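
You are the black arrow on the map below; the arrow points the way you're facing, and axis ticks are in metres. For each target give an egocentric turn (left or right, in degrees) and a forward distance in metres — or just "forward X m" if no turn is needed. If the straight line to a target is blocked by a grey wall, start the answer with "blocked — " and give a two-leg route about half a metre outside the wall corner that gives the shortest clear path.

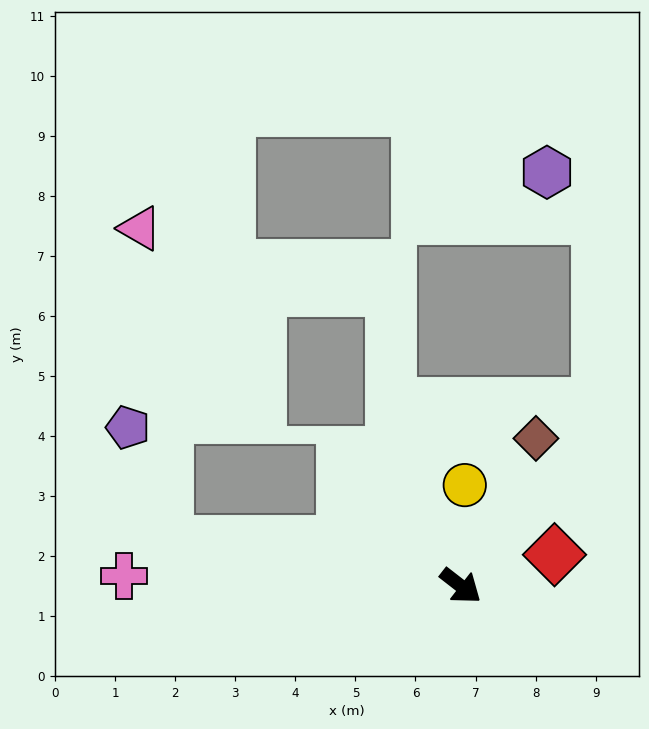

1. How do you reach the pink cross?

turn right 144°, forward 5.6 m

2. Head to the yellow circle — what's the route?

turn left 126°, forward 1.7 m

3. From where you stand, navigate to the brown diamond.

turn left 101°, forward 2.8 m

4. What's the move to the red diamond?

turn left 56°, forward 1.6 m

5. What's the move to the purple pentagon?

blocked — turn right 151°, forward 4.9 m, then turn right 62°, forward 2.0 m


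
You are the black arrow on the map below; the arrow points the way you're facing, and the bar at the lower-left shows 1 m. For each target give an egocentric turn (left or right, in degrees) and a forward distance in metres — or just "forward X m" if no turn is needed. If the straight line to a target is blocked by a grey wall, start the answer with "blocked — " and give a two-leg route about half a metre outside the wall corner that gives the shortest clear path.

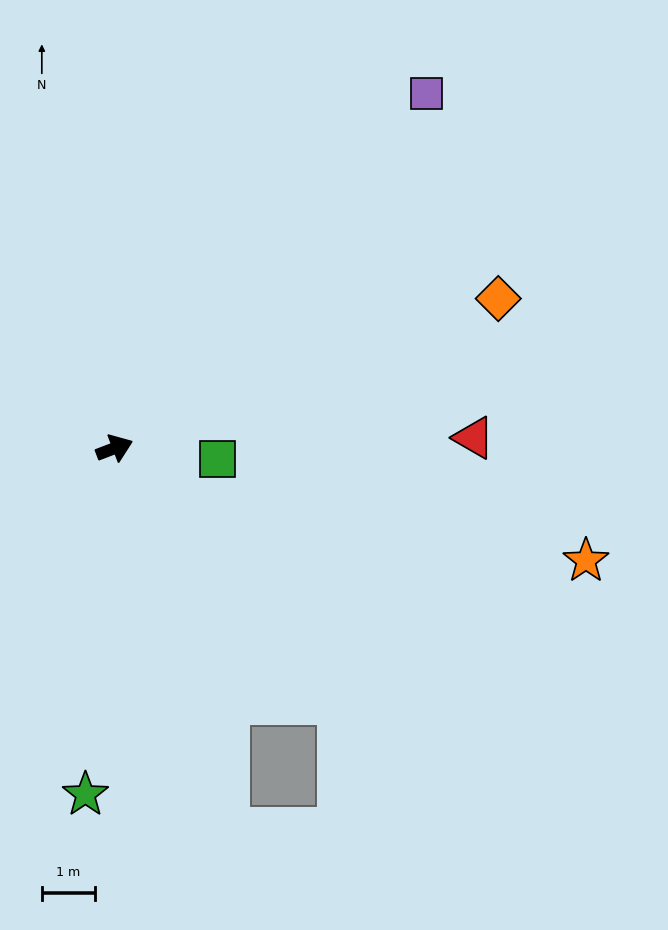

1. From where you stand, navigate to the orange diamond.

forward 7.8 m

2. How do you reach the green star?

turn right 116°, forward 6.6 m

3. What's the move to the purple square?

turn left 28°, forward 8.9 m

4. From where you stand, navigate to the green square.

turn right 27°, forward 2.0 m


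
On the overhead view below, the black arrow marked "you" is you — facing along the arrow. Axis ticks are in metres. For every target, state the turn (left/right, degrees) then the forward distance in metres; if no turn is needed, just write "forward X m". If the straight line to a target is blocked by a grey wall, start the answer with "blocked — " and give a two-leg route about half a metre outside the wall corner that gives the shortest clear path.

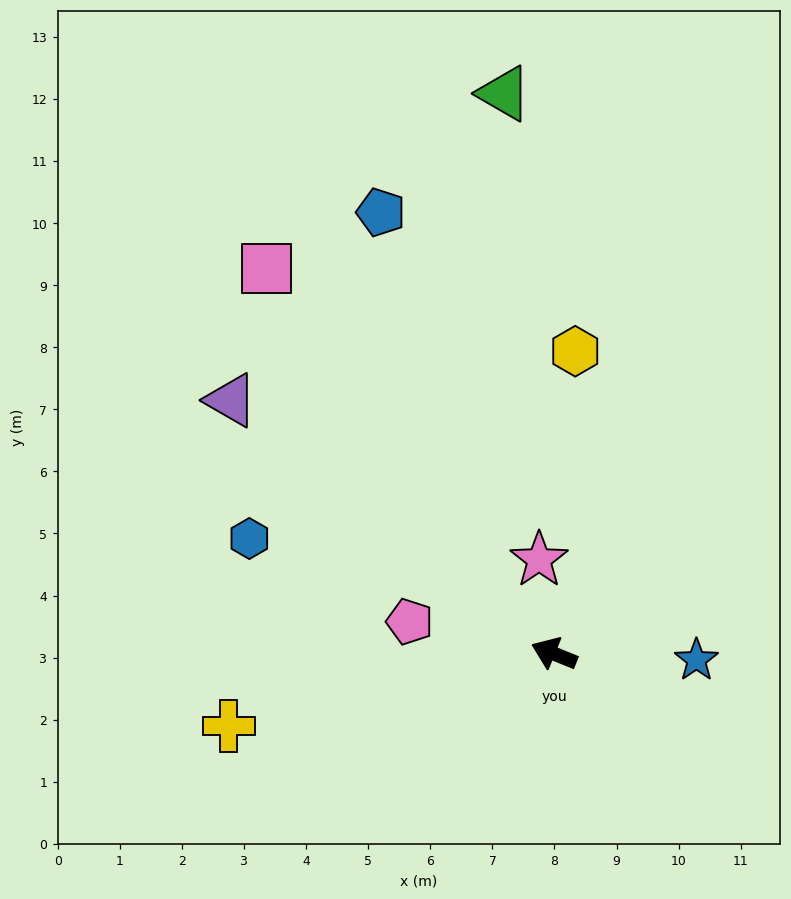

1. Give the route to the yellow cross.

turn left 35°, forward 5.4 m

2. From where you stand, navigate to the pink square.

turn right 31°, forward 7.7 m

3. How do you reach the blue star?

turn right 160°, forward 2.3 m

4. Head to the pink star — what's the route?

turn right 59°, forward 1.5 m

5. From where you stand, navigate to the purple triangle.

turn right 16°, forward 6.6 m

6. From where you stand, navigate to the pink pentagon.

turn left 10°, forward 2.4 m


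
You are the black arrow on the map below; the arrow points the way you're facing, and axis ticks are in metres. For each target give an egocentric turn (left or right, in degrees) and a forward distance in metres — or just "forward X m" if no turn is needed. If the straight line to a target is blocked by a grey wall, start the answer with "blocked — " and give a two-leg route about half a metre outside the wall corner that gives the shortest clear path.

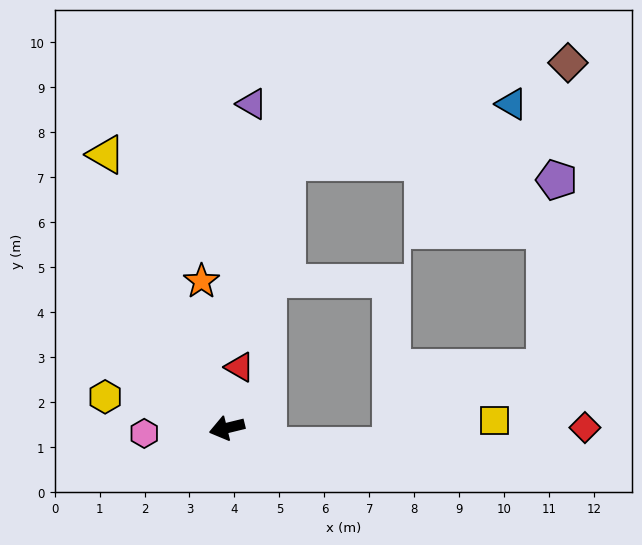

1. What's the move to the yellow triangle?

turn right 80°, forward 6.6 m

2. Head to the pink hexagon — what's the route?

turn right 10°, forward 1.8 m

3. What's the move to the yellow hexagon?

turn right 28°, forward 2.8 m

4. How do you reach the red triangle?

turn right 116°, forward 1.4 m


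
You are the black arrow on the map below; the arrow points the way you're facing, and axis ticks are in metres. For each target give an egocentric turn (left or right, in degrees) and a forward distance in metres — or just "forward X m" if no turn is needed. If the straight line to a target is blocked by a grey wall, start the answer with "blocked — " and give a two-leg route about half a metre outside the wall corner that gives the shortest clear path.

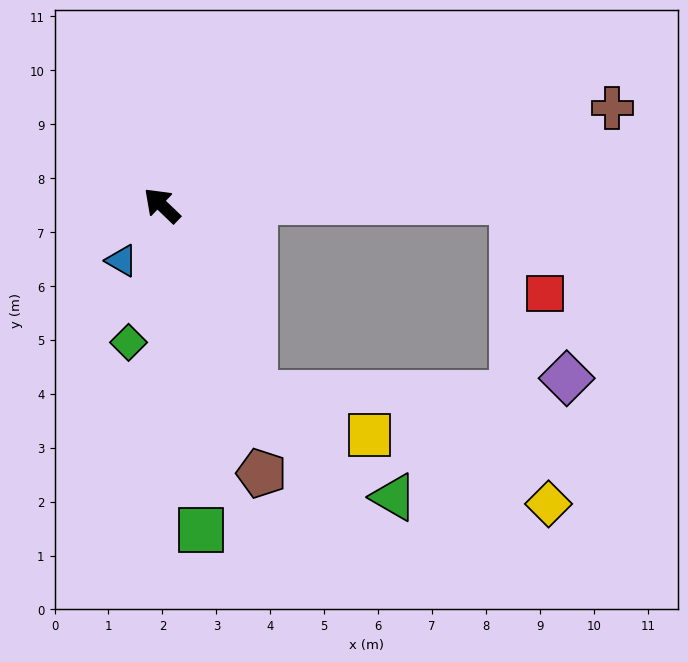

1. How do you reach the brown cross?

turn right 124°, forward 8.5 m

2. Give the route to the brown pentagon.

turn left 154°, forward 5.3 m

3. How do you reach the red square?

blocked — turn right 136°, forward 6.5 m, then turn right 70°, forward 1.8 m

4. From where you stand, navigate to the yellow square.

blocked — turn left 160°, forward 3.9 m, then turn left 44°, forward 2.3 m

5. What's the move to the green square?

turn left 141°, forward 6.1 m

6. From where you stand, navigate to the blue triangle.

turn left 98°, forward 1.3 m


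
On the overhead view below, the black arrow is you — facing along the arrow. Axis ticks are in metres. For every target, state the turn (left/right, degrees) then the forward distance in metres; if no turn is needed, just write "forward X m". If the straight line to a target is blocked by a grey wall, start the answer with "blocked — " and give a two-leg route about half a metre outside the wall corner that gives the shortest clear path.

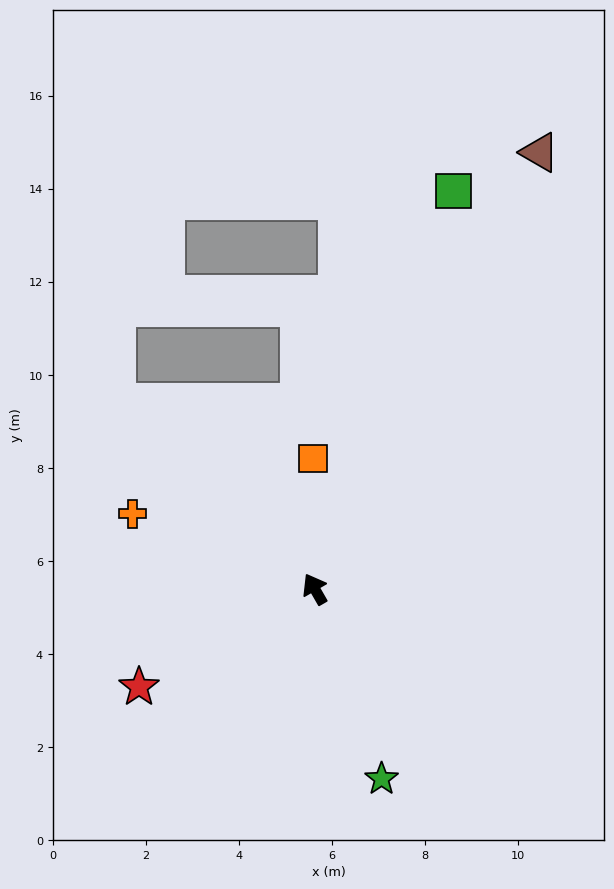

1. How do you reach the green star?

turn left 169°, forward 4.3 m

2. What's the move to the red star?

turn left 89°, forward 4.3 m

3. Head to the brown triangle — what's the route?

turn right 57°, forward 10.6 m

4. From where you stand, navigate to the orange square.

turn right 29°, forward 2.8 m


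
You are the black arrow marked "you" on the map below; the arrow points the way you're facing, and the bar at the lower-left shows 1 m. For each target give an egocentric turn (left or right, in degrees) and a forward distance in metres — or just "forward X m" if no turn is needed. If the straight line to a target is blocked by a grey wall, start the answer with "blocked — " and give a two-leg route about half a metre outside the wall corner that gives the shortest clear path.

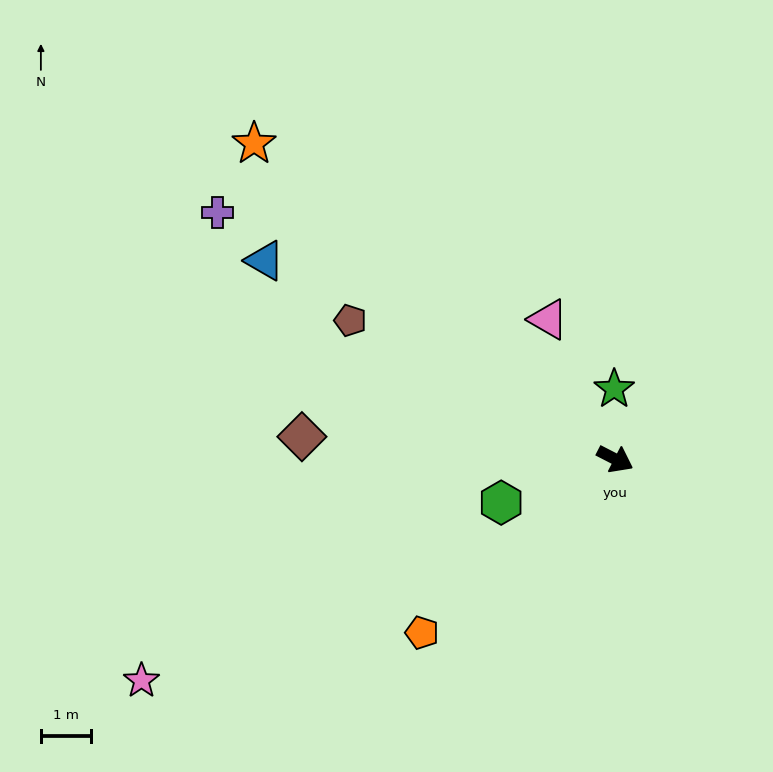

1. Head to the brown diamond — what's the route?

turn right 157°, forward 6.3 m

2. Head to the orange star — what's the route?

turn left 166°, forward 9.6 m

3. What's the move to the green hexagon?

turn right 132°, forward 2.4 m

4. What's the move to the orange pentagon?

turn right 111°, forward 5.2 m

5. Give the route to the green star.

turn left 118°, forward 1.4 m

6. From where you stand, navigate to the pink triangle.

turn left 143°, forward 3.1 m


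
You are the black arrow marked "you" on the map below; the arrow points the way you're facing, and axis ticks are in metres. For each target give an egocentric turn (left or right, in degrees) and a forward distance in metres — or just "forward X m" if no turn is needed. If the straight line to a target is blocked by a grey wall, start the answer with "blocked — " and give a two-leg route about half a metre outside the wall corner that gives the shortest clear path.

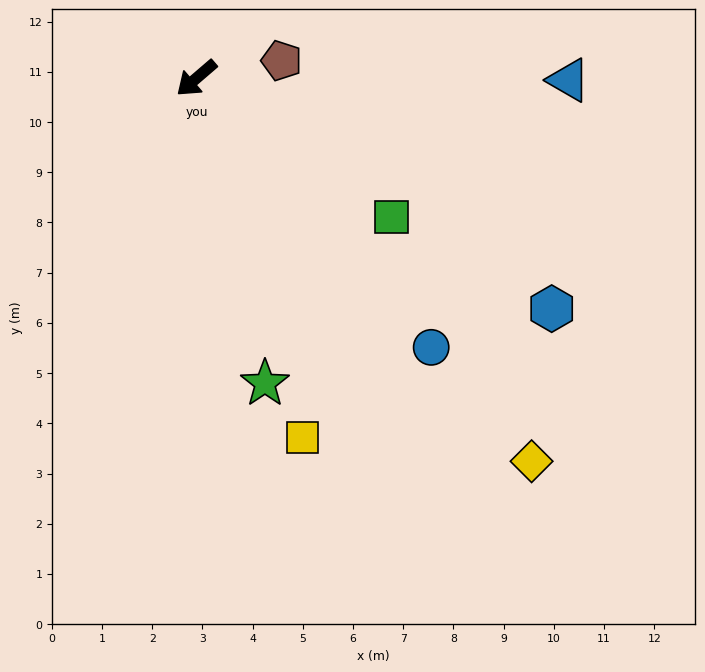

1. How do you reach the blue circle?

turn left 90°, forward 7.1 m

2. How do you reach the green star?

turn left 62°, forward 6.2 m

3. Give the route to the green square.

turn left 104°, forward 4.8 m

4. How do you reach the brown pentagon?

turn left 151°, forward 1.7 m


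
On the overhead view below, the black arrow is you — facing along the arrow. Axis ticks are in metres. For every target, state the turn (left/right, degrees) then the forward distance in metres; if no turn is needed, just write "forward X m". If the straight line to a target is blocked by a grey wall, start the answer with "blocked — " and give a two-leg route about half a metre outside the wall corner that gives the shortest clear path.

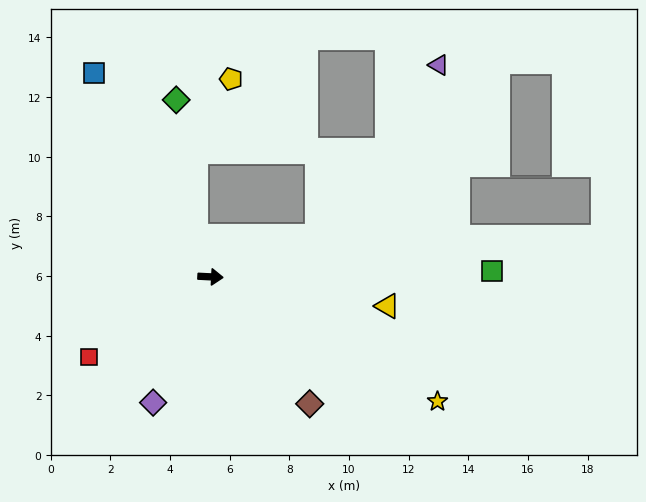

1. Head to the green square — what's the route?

turn left 4°, forward 9.4 m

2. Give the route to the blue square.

turn left 123°, forward 7.9 m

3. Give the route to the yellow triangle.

turn right 6°, forward 6.0 m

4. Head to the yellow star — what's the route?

turn right 26°, forward 8.7 m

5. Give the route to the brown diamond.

turn right 49°, forward 5.4 m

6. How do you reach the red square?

turn right 144°, forward 4.9 m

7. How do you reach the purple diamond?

turn right 112°, forward 4.6 m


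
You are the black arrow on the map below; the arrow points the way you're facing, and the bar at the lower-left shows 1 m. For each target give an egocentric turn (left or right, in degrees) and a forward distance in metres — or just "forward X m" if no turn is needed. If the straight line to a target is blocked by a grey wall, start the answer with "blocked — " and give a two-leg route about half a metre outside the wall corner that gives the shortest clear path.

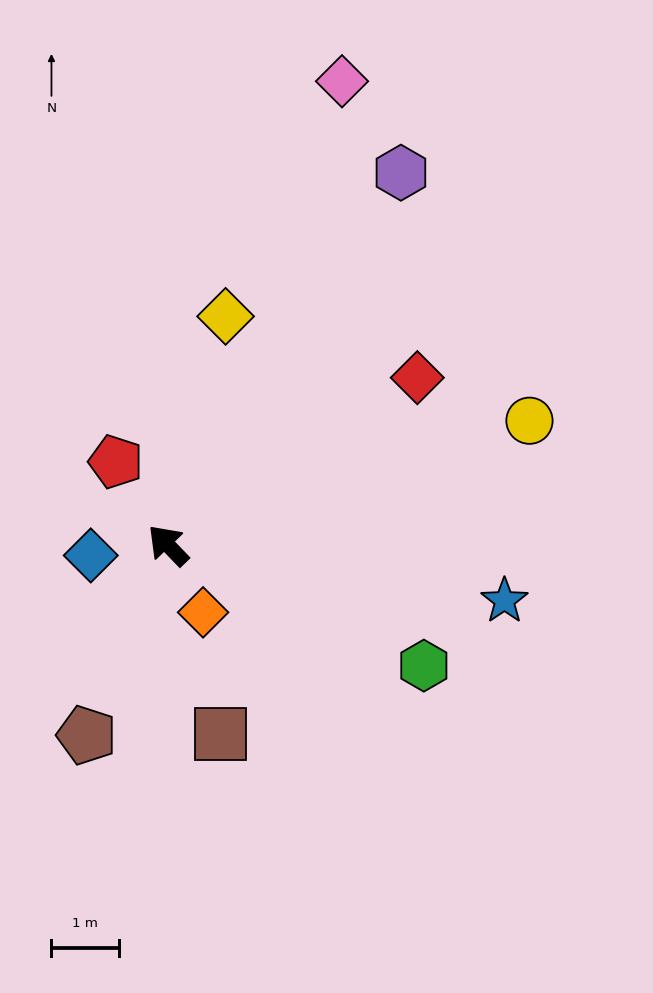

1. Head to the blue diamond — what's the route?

turn left 54°, forward 1.1 m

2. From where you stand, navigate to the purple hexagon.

turn right 76°, forward 6.5 m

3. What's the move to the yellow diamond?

turn right 58°, forward 3.5 m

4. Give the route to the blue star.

turn right 143°, forward 5.0 m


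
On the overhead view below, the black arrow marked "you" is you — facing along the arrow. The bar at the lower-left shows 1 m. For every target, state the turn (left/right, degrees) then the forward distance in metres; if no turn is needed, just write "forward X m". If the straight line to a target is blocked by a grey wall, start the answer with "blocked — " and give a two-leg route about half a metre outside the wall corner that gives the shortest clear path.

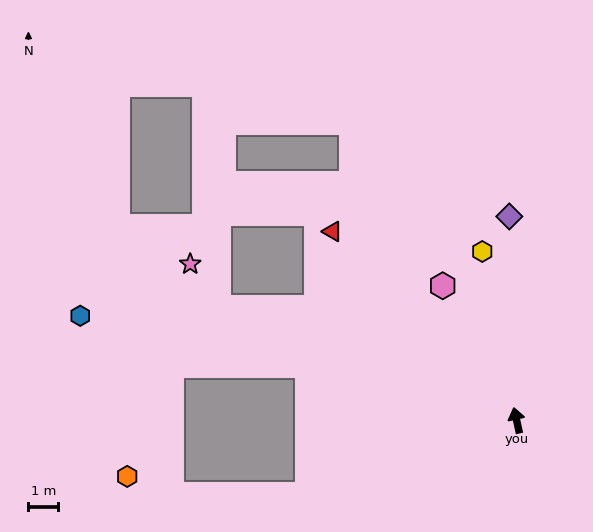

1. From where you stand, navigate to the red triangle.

turn left 32°, forward 8.8 m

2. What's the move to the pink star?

blocked — turn left 57°, forward 10.7 m, then turn right 36°, forward 1.7 m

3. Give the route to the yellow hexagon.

forward 5.8 m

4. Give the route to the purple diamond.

turn right 10°, forward 6.8 m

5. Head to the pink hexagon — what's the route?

turn left 16°, forward 5.1 m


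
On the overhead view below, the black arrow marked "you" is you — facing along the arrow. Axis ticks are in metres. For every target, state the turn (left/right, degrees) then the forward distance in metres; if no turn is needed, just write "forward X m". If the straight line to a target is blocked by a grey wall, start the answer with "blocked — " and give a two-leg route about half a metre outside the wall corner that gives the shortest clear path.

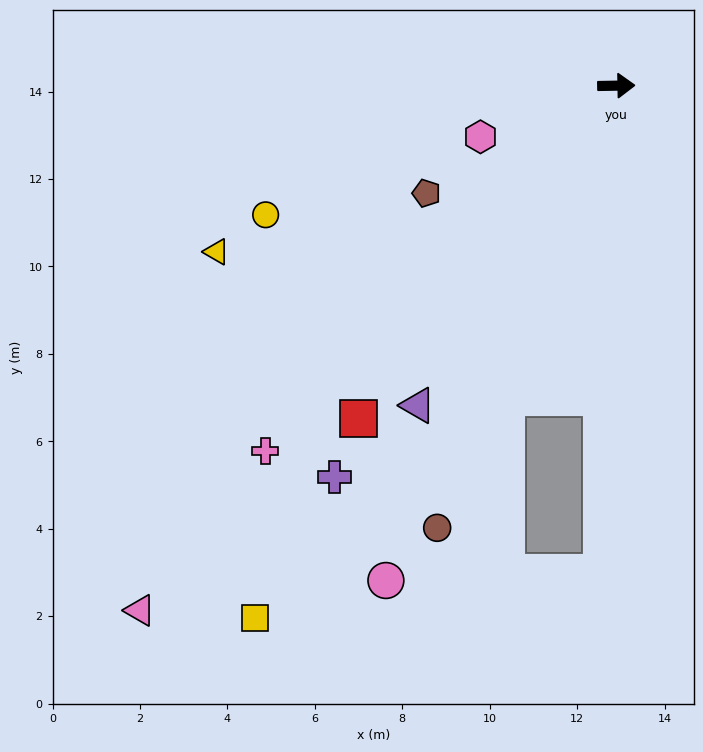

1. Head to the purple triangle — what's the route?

turn right 123°, forward 8.6 m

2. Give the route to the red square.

turn right 129°, forward 9.6 m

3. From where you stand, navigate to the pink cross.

turn right 135°, forward 11.6 m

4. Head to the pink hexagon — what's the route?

turn right 160°, forward 3.3 m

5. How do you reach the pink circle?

turn right 116°, forward 12.5 m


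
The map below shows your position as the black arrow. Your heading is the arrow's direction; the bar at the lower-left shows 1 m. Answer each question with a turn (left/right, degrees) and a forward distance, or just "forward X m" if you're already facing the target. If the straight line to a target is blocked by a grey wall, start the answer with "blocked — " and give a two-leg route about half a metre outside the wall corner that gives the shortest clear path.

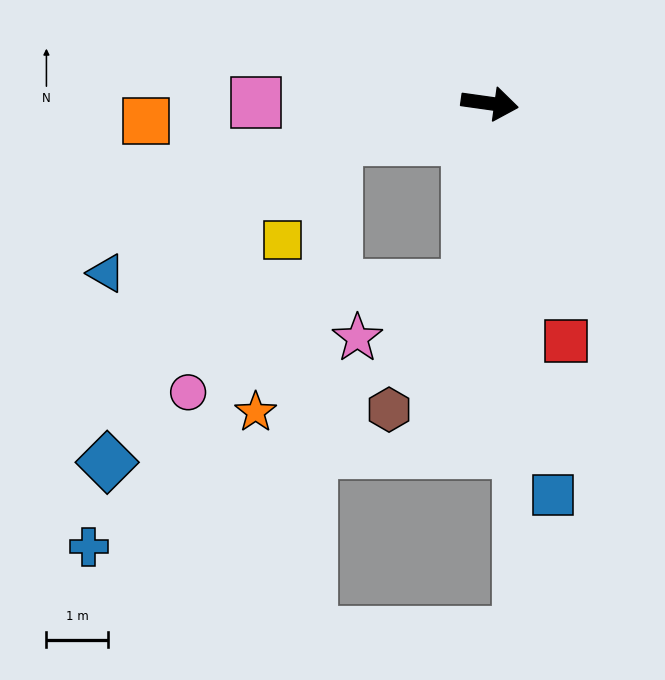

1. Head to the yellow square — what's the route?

blocked — turn right 159°, forward 2.6 m, then turn left 49°, forward 1.8 m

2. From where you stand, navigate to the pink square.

turn right 172°, forward 3.8 m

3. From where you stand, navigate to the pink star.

blocked — turn right 89°, forward 3.0 m, then turn right 58°, forward 2.0 m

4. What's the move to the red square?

turn right 64°, forward 4.0 m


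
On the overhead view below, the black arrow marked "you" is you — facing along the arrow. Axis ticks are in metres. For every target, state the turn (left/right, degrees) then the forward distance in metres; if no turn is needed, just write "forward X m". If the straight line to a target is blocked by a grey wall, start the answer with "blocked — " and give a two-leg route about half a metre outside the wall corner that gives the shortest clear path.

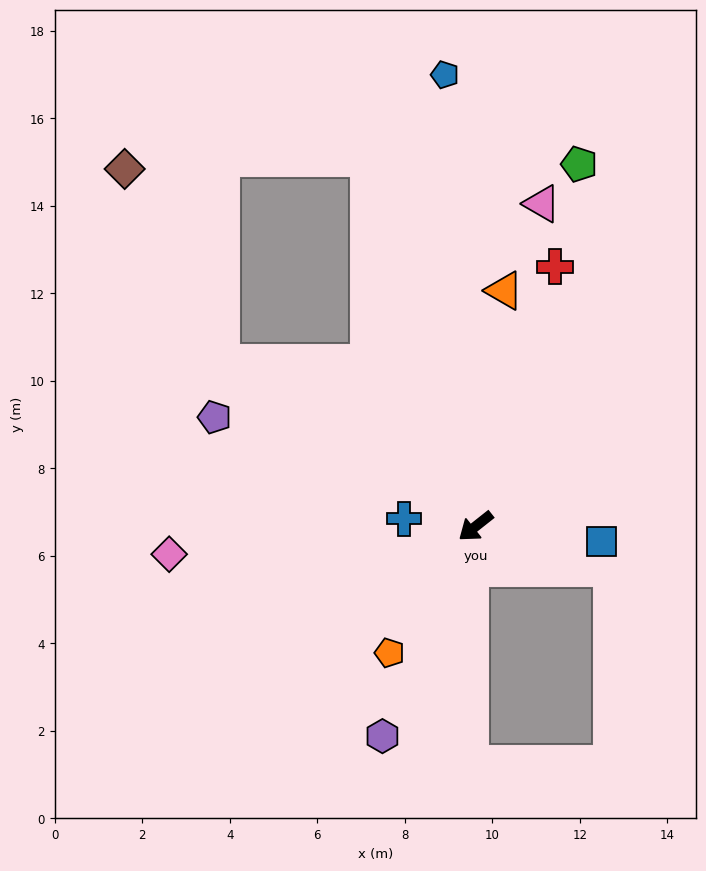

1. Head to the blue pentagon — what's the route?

turn right 124°, forward 10.3 m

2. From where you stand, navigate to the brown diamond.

blocked — turn right 71°, forward 6.9 m, then turn right 31°, forward 4.9 m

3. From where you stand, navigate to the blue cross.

turn right 44°, forward 1.6 m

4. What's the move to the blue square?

turn left 135°, forward 2.9 m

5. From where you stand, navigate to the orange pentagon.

turn left 17°, forward 3.5 m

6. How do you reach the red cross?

turn right 145°, forward 6.2 m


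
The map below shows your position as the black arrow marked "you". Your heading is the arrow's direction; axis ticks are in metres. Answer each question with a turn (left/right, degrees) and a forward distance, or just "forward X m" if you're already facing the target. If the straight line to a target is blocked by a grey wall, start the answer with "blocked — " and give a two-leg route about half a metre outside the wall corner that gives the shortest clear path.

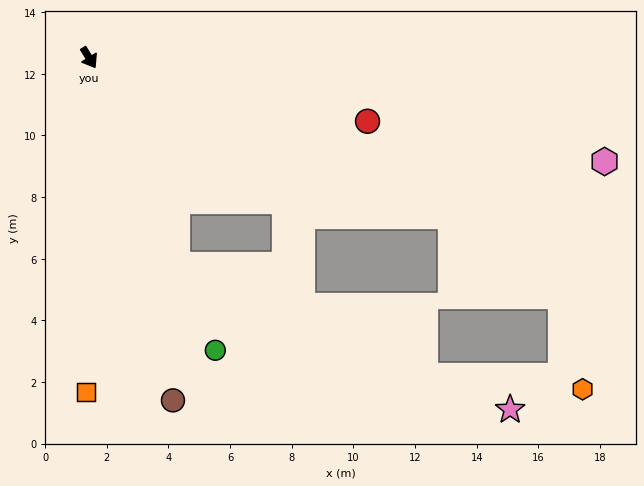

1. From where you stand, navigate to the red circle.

turn left 46°, forward 9.3 m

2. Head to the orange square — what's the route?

turn right 32°, forward 10.8 m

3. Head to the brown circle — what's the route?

turn right 18°, forward 11.4 m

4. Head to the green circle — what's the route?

turn right 8°, forward 10.3 m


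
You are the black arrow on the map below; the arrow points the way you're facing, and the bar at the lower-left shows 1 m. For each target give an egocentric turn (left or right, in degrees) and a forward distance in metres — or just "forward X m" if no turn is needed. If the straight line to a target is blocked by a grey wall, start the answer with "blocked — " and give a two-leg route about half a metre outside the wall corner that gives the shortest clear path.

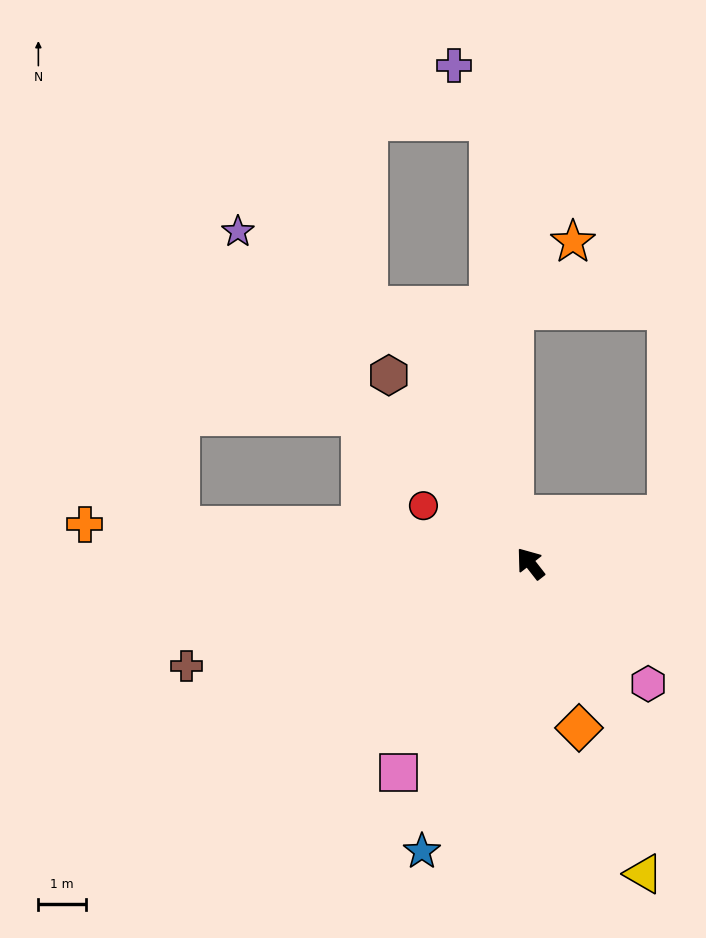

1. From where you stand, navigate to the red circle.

turn left 24°, forward 2.6 m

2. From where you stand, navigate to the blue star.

turn left 121°, forward 6.5 m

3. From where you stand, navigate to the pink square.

turn left 110°, forward 5.2 m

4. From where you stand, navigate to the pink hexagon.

turn right 174°, forward 3.5 m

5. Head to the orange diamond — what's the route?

turn left 159°, forward 3.6 m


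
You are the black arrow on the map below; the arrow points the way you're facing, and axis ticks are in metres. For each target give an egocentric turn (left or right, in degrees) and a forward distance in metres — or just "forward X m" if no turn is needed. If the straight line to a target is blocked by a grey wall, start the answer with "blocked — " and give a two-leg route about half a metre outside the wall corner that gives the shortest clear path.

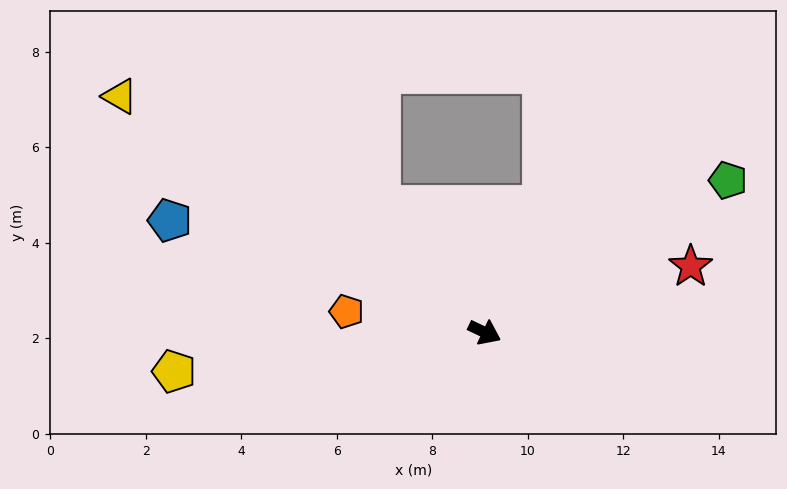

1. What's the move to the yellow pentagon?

turn right 147°, forward 6.6 m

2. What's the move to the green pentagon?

turn left 57°, forward 6.0 m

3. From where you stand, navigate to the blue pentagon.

turn right 174°, forward 7.0 m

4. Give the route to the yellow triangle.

turn left 173°, forward 9.1 m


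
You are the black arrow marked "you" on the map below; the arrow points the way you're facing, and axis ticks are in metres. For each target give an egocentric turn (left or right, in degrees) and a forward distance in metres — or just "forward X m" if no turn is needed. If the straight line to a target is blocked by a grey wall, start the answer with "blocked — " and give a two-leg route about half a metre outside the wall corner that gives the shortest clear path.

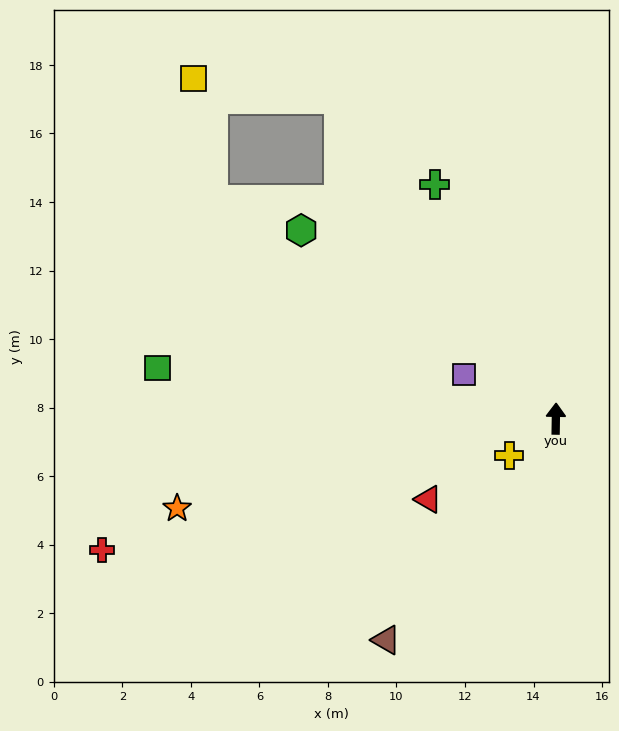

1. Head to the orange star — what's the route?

turn left 104°, forward 11.4 m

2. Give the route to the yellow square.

blocked — turn left 35°, forward 11.3 m, then turn left 48°, forward 4.3 m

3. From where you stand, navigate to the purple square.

turn left 65°, forward 3.0 m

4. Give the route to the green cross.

turn left 28°, forward 7.7 m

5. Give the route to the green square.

turn left 84°, forward 11.7 m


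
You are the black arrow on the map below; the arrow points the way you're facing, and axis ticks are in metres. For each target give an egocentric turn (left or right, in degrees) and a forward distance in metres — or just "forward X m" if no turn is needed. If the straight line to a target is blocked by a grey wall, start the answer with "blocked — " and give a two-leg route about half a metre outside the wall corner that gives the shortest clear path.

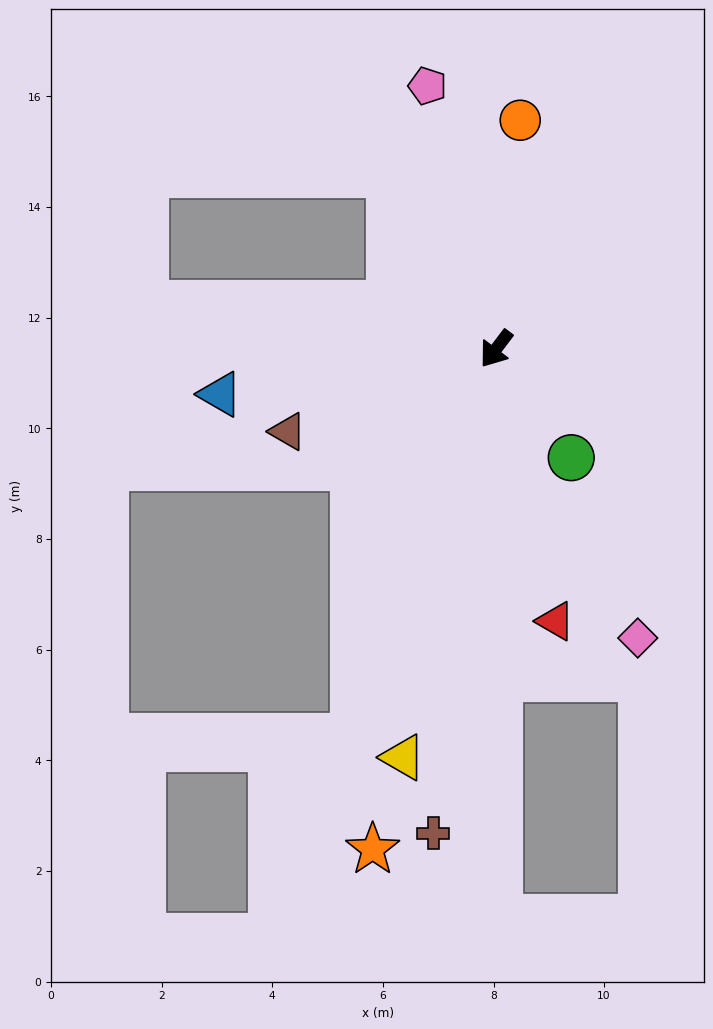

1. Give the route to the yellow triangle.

turn left 24°, forward 7.6 m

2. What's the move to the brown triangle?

turn right 31°, forward 4.1 m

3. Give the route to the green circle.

turn left 72°, forward 2.4 m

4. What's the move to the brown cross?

turn left 30°, forward 8.8 m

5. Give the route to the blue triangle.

turn right 44°, forward 5.1 m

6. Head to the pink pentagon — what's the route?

turn right 128°, forward 4.9 m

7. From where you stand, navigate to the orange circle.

turn right 149°, forward 4.2 m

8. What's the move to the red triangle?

turn left 49°, forward 5.0 m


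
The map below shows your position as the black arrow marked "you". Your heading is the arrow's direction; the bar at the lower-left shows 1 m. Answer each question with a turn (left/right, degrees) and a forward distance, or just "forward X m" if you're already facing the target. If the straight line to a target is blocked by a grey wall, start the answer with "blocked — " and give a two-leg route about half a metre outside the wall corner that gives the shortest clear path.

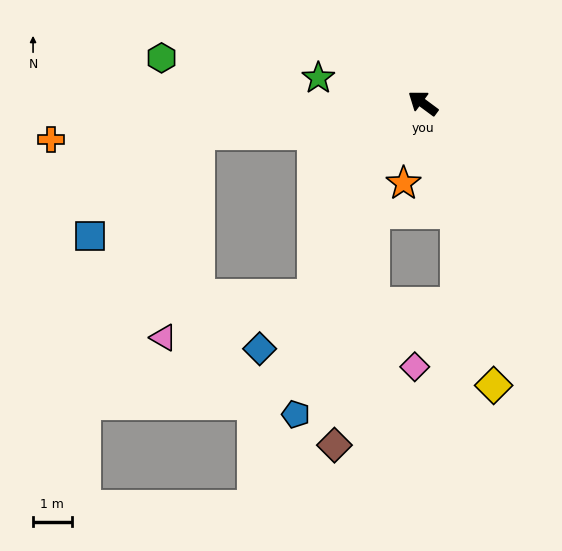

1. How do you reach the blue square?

blocked — turn left 44°, forward 5.9 m, then turn left 36°, forward 3.8 m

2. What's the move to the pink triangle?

blocked — turn left 44°, forward 5.9 m, then turn left 73°, forward 5.3 m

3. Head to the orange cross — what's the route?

turn left 42°, forward 9.7 m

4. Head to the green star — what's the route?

turn left 23°, forward 2.8 m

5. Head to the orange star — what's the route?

turn left 113°, forward 2.1 m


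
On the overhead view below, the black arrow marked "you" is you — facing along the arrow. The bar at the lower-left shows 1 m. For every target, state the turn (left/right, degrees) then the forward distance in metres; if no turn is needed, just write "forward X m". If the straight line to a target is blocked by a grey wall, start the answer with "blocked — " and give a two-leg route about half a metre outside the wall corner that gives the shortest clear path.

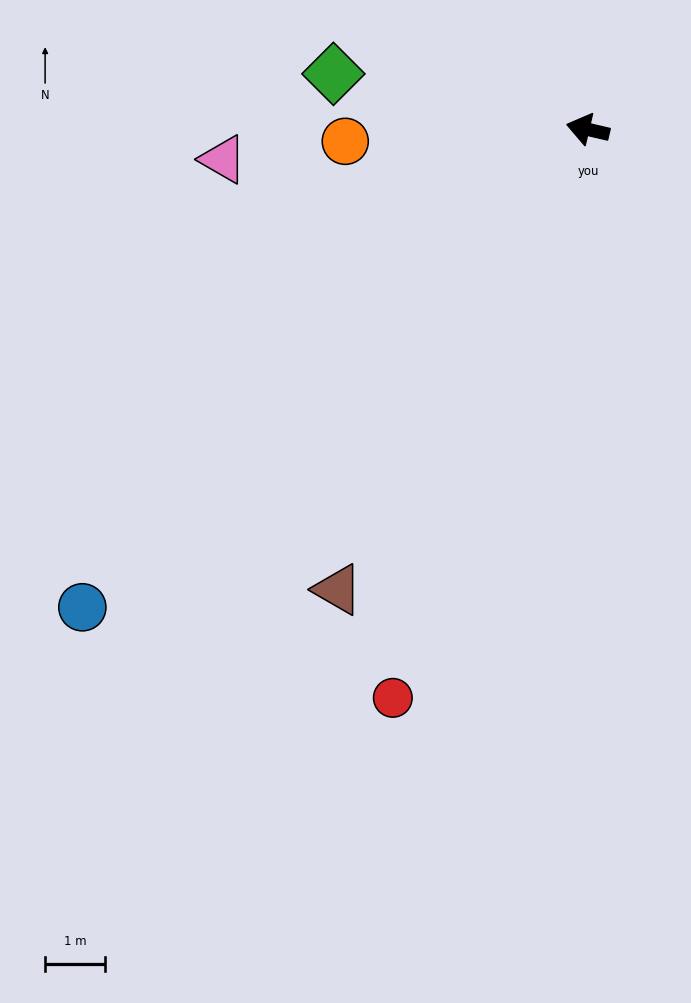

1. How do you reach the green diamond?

forward 4.4 m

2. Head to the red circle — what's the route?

turn left 84°, forward 10.1 m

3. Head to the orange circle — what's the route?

turn left 16°, forward 4.1 m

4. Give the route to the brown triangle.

turn left 75°, forward 8.8 m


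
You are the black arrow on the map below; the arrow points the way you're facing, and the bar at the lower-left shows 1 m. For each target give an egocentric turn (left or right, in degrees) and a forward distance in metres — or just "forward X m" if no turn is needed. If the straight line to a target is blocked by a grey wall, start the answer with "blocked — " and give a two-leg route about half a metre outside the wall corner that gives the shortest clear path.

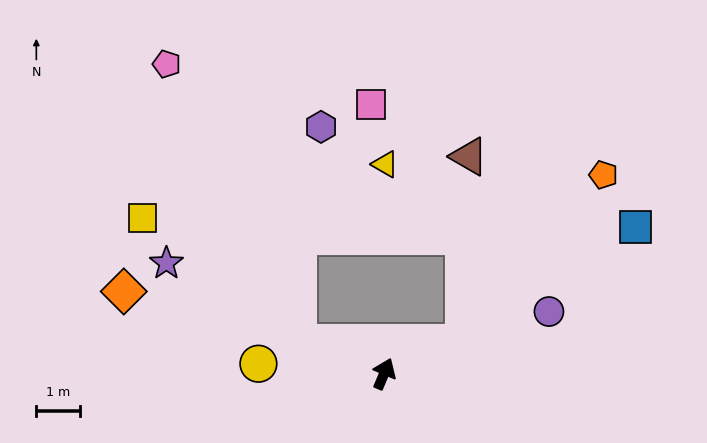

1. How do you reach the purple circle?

turn right 46°, forward 4.0 m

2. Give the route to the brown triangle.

blocked — turn right 46°, forward 1.9 m, then turn left 67°, forward 4.3 m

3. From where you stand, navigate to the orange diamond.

turn left 95°, forward 6.2 m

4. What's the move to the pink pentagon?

blocked — turn left 93°, forward 2.1 m, then turn right 45°, forward 7.0 m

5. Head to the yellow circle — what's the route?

turn left 108°, forward 2.9 m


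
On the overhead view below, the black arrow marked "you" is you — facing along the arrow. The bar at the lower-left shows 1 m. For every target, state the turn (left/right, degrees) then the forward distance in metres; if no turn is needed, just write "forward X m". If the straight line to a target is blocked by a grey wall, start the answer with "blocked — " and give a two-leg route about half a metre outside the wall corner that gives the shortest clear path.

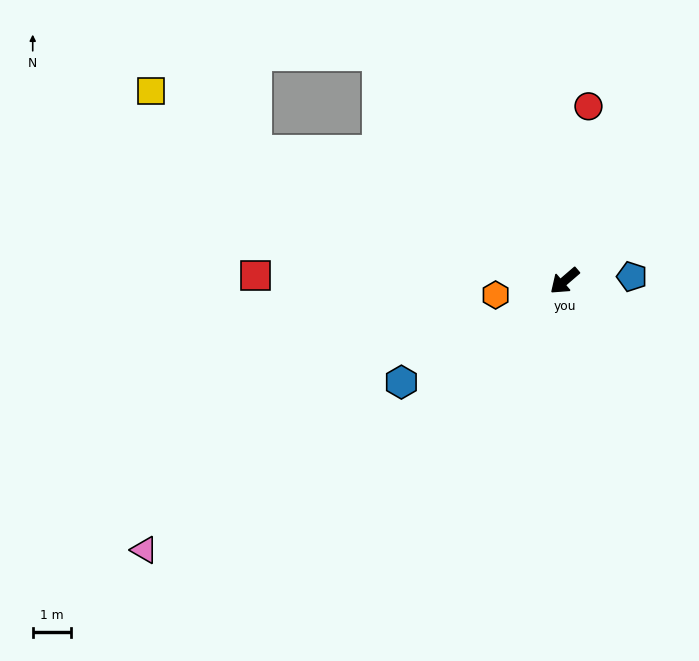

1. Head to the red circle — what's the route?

turn right 139°, forward 4.6 m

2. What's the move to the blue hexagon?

turn right 9°, forward 5.0 m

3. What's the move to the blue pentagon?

turn left 143°, forward 1.8 m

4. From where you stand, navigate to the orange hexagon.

turn right 29°, forward 1.8 m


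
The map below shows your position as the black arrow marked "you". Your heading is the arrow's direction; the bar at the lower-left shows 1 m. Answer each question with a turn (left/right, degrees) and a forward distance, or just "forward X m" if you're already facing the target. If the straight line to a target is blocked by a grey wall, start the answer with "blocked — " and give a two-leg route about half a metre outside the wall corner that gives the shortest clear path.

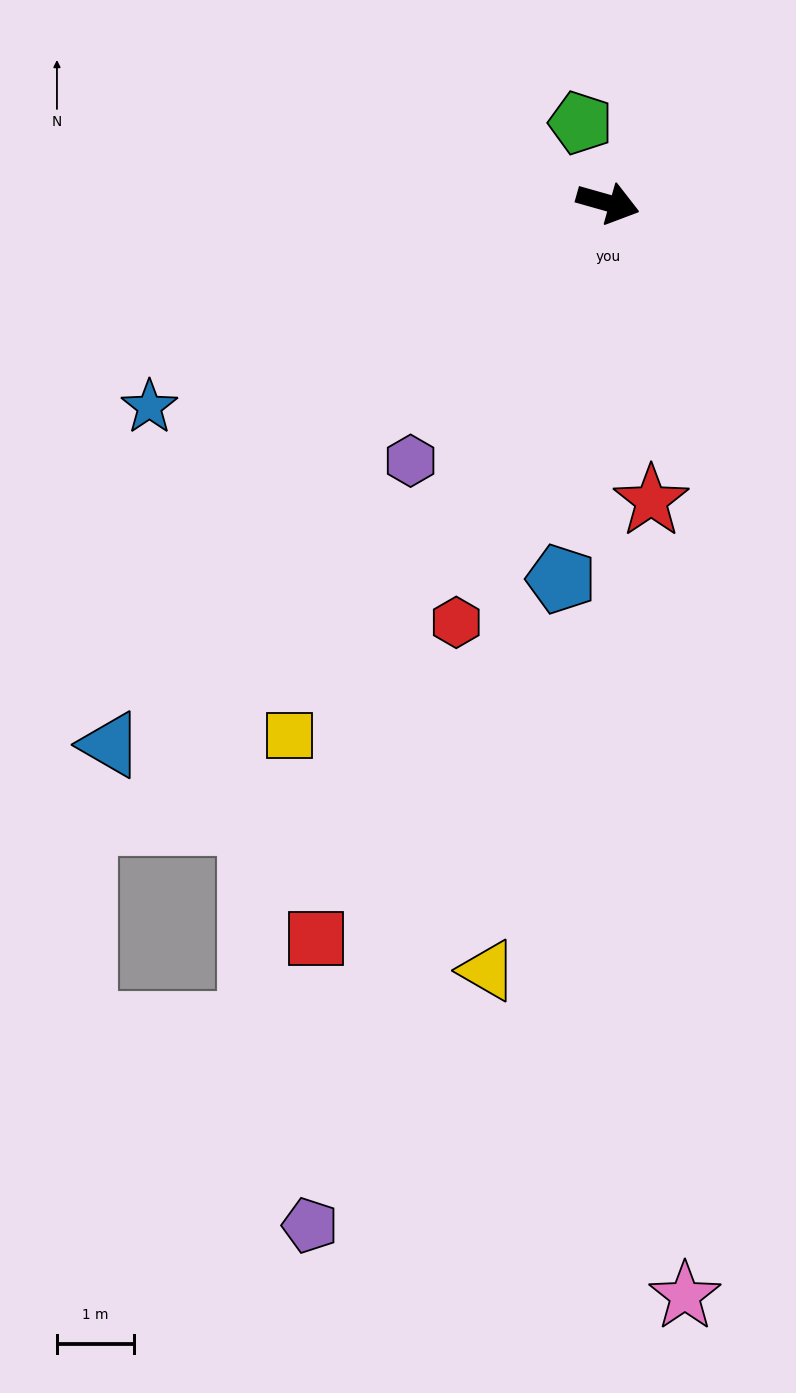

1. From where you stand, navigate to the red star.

turn right 66°, forward 3.9 m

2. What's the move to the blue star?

turn right 140°, forward 6.5 m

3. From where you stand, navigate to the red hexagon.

turn right 94°, forward 5.8 m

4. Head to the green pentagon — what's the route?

turn left 125°, forward 1.1 m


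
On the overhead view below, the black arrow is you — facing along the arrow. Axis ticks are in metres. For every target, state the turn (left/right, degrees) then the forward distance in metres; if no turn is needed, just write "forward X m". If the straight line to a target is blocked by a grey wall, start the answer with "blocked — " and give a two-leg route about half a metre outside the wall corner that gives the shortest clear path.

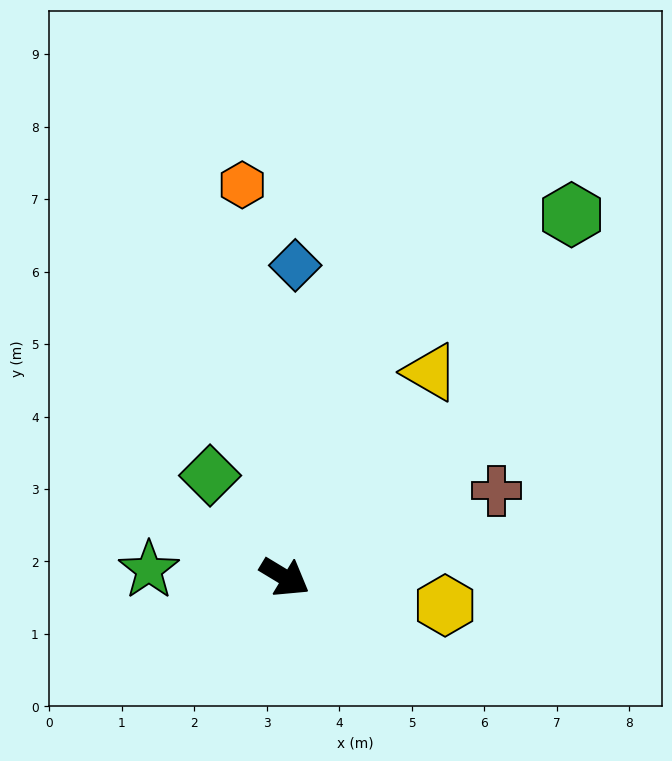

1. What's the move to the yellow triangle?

turn left 86°, forward 3.5 m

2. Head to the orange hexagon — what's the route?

turn left 127°, forward 5.4 m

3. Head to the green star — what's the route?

turn right 152°, forward 1.9 m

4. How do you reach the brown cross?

turn left 53°, forward 3.2 m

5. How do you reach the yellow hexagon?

turn left 21°, forward 2.2 m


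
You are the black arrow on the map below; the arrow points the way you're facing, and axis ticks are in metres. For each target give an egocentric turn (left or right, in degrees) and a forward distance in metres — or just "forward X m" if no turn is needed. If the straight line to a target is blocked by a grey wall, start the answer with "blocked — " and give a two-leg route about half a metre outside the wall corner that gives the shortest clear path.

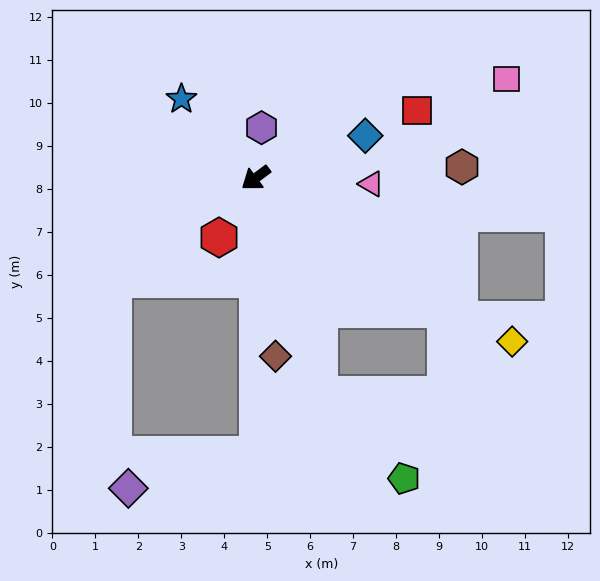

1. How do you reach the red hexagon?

turn left 22°, forward 1.6 m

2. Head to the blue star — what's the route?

turn right 83°, forward 2.5 m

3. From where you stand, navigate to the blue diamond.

turn left 165°, forward 2.7 m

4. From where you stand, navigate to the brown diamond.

turn left 60°, forward 4.2 m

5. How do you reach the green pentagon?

blocked — turn left 70°, forward 5.3 m, then turn left 29°, forward 2.8 m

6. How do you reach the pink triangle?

turn left 140°, forward 2.7 m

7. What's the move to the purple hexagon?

turn right 133°, forward 1.2 m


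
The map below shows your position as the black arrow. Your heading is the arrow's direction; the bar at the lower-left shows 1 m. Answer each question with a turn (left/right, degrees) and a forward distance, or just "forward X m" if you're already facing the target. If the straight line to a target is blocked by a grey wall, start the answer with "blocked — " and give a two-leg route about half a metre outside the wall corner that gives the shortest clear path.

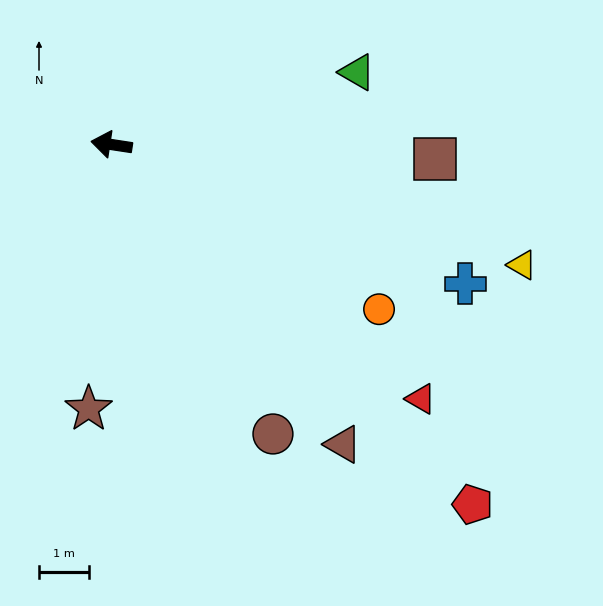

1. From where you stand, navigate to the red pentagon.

turn left 144°, forward 10.2 m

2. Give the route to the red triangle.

turn left 149°, forward 8.0 m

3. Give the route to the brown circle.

turn left 128°, forward 6.7 m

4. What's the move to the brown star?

turn left 94°, forward 5.3 m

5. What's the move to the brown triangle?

turn left 136°, forward 7.6 m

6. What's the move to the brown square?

turn right 174°, forward 6.5 m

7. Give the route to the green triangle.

turn right 155°, forward 5.1 m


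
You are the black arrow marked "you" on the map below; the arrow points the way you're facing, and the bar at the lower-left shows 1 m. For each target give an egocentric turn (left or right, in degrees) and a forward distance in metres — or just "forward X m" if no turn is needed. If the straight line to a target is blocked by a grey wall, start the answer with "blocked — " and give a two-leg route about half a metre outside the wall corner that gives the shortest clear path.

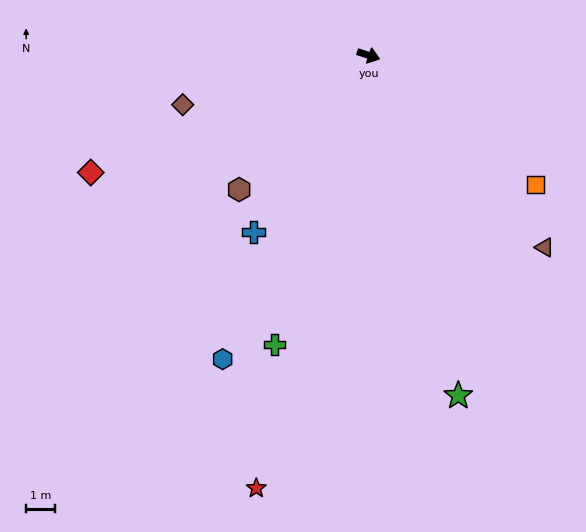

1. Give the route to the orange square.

turn right 19°, forward 7.3 m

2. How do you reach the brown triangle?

turn right 29°, forward 9.0 m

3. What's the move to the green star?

turn right 57°, forward 12.2 m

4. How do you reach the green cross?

turn right 90°, forward 10.6 m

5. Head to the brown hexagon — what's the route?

turn right 116°, forward 6.5 m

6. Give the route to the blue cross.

turn right 105°, forward 7.3 m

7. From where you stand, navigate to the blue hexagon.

turn right 97°, forward 11.7 m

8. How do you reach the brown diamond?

turn right 147°, forward 6.7 m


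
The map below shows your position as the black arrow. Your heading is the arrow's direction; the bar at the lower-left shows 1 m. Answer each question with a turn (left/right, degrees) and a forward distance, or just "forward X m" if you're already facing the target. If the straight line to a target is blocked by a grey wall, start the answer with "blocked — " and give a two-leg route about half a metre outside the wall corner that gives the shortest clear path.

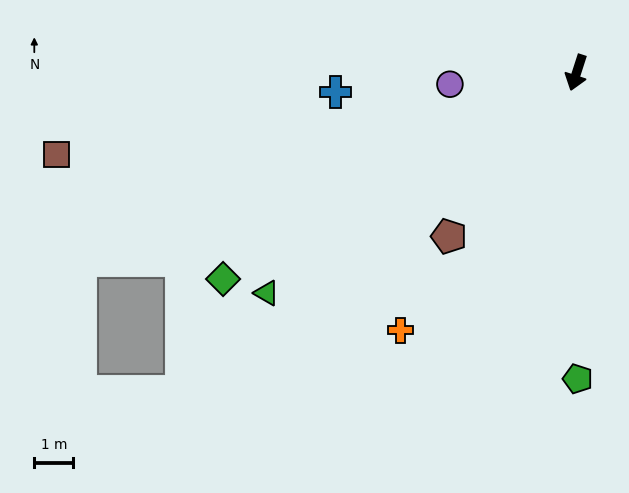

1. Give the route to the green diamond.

turn right 42°, forward 10.5 m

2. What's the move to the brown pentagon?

turn right 20°, forward 5.3 m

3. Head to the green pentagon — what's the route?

turn left 18°, forward 7.9 m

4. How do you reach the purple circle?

turn right 67°, forward 3.3 m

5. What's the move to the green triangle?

turn right 37°, forward 9.8 m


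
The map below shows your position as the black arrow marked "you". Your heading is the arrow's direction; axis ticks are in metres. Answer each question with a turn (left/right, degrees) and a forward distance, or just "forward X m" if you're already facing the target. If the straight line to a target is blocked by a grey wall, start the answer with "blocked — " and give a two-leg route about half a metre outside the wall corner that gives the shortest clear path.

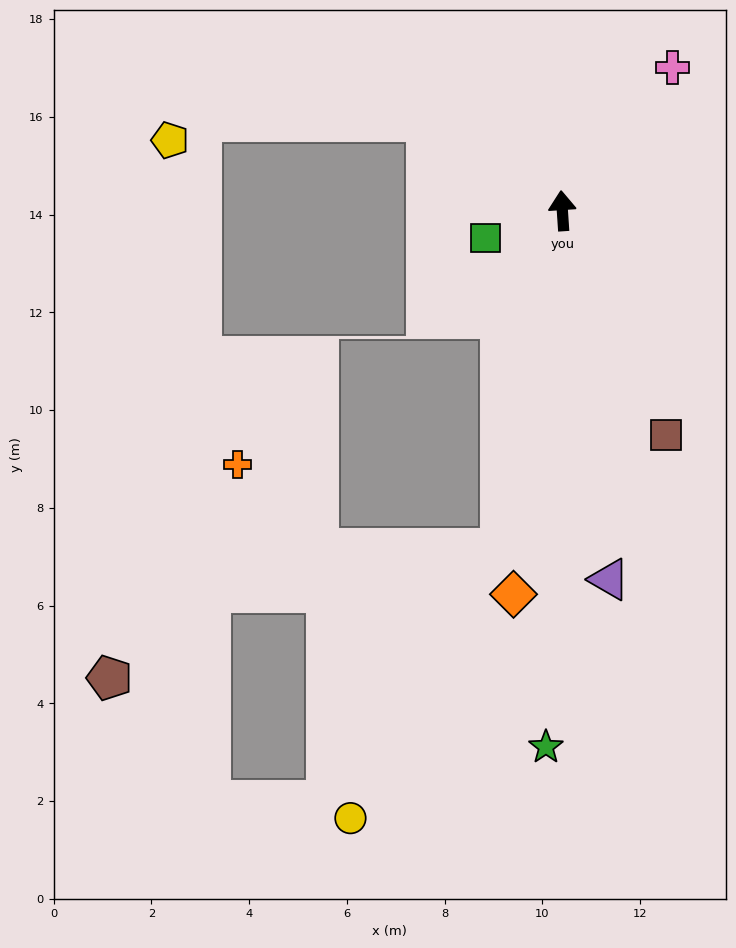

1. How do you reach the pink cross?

turn right 41°, forward 3.7 m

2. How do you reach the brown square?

turn right 159°, forward 5.1 m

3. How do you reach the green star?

turn left 174°, forward 11.0 m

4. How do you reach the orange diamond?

turn left 169°, forward 7.9 m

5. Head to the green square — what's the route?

turn left 106°, forward 1.7 m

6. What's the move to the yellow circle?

blocked — turn left 166°, forward 7.0 m, then turn right 19°, forward 6.3 m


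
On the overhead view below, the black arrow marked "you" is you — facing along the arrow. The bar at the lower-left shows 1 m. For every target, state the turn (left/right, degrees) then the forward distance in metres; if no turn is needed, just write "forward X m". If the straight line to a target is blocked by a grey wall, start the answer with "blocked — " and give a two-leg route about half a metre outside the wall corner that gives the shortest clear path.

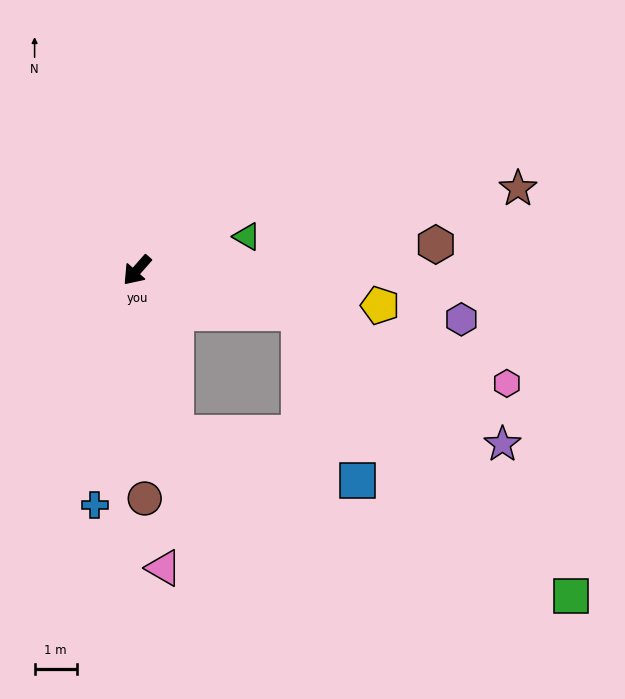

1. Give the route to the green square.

blocked — turn left 117°, forward 4.0 m, then turn right 32°, forward 9.3 m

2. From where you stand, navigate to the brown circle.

turn left 43°, forward 5.4 m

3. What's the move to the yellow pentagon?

turn left 123°, forward 5.8 m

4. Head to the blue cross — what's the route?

turn left 31°, forward 5.6 m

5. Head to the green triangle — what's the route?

turn left 148°, forward 2.7 m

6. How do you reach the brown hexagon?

turn left 136°, forward 7.1 m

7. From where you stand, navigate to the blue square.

blocked — turn left 117°, forward 4.0 m, then turn right 56°, forward 4.2 m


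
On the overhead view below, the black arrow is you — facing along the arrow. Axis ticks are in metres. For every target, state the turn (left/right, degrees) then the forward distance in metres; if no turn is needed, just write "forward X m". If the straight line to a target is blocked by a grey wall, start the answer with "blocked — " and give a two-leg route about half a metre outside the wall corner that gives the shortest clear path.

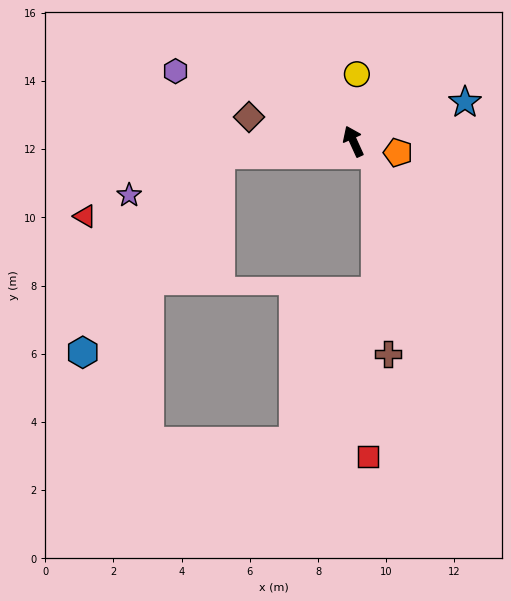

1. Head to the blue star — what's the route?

turn right 95°, forward 3.5 m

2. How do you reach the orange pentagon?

turn right 129°, forward 1.4 m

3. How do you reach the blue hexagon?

blocked — turn left 71°, forward 3.9 m, then turn left 49°, forward 7.1 m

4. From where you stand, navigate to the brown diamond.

turn left 52°, forward 3.1 m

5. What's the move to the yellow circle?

turn right 27°, forward 2.0 m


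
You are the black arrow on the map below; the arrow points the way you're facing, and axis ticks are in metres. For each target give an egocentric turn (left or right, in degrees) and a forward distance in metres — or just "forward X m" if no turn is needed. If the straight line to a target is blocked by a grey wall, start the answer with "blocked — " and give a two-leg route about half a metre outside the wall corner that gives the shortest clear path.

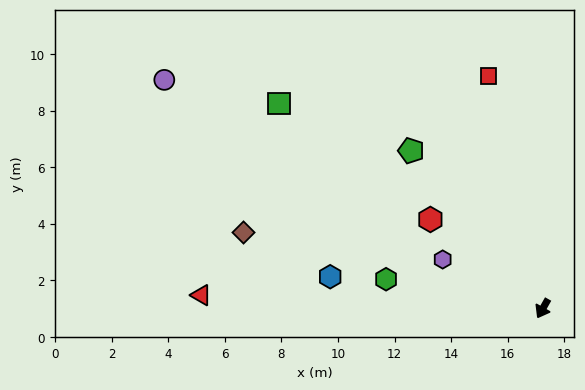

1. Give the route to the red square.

turn right 137°, forward 8.4 m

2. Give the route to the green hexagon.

turn right 71°, forward 5.6 m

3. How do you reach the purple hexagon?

turn right 87°, forward 3.9 m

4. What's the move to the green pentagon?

turn right 111°, forward 7.3 m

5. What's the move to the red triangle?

turn right 63°, forward 12.1 m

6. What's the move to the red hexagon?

turn right 99°, forward 5.1 m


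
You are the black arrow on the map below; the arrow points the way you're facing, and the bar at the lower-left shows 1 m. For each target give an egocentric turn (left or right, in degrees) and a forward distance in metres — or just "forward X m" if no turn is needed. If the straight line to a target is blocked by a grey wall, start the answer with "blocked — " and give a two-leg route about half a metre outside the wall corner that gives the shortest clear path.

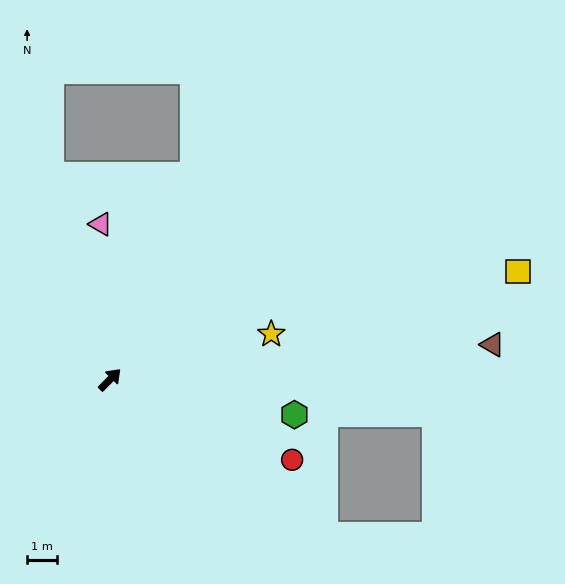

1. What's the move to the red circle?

turn right 69°, forward 6.6 m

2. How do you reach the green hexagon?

turn right 56°, forward 6.3 m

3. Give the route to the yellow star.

turn right 30°, forward 5.6 m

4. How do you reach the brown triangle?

turn right 40°, forward 12.8 m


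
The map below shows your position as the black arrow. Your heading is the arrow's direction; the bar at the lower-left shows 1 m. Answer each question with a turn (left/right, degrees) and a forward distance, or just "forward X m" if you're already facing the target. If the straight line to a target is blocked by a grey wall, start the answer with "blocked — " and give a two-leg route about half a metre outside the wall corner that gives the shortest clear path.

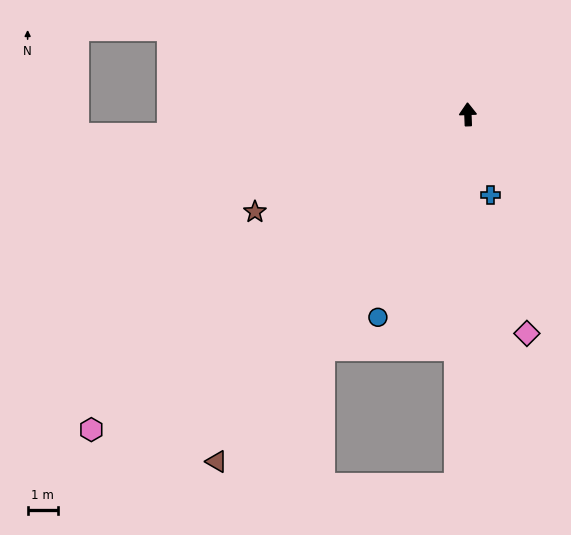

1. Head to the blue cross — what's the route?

turn right 167°, forward 2.8 m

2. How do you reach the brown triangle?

turn left 142°, forward 14.2 m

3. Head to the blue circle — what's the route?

turn left 154°, forward 7.3 m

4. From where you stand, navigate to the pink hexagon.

turn left 128°, forward 16.2 m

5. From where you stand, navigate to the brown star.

turn left 112°, forward 7.7 m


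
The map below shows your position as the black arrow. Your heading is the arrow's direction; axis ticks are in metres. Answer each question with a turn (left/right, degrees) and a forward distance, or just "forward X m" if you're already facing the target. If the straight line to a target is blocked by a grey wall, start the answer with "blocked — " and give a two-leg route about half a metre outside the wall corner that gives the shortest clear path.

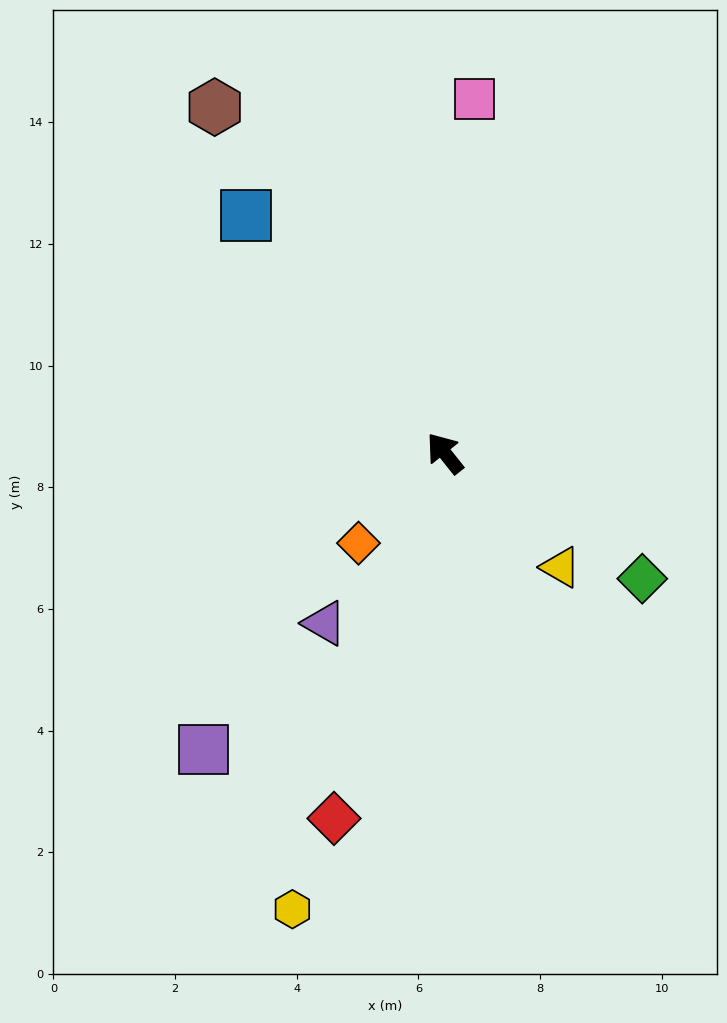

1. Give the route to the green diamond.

turn right 161°, forward 3.8 m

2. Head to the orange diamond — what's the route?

turn left 98°, forward 2.1 m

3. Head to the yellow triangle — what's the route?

turn right 173°, forward 2.7 m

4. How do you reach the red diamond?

turn left 125°, forward 6.3 m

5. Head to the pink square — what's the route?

turn right 43°, forward 5.8 m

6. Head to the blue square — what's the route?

forward 5.1 m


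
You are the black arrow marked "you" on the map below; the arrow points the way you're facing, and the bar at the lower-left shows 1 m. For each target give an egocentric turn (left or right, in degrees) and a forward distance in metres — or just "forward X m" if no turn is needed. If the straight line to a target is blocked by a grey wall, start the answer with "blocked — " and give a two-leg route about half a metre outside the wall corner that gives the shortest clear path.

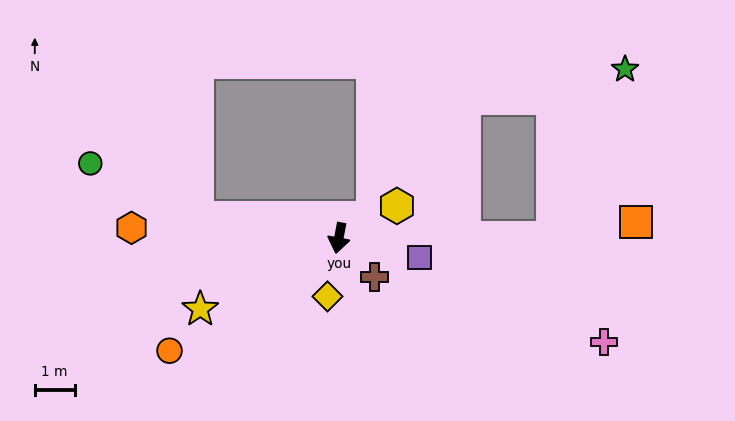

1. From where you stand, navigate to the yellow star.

turn right 52°, forward 3.9 m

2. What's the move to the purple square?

turn left 87°, forward 2.1 m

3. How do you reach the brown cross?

turn left 53°, forward 1.3 m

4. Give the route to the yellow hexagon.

turn left 130°, forward 1.7 m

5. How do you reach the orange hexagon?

turn right 82°, forward 5.2 m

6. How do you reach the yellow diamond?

forward 1.5 m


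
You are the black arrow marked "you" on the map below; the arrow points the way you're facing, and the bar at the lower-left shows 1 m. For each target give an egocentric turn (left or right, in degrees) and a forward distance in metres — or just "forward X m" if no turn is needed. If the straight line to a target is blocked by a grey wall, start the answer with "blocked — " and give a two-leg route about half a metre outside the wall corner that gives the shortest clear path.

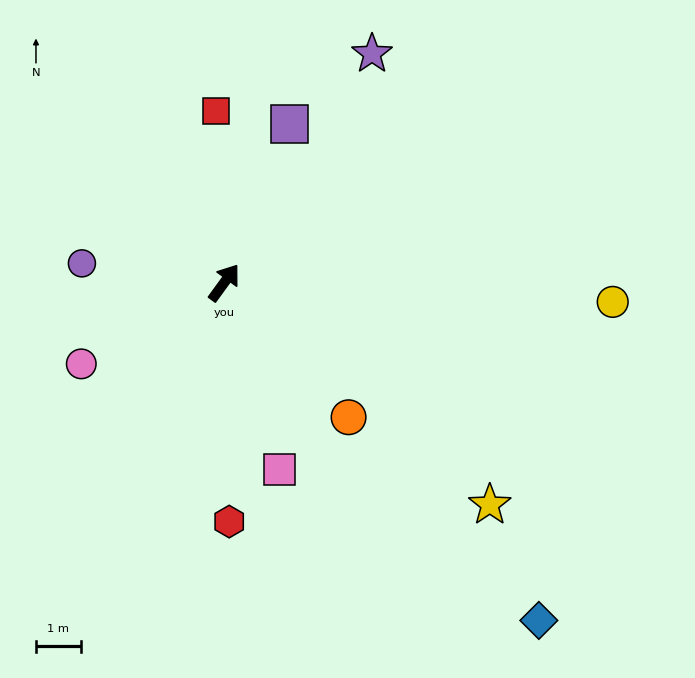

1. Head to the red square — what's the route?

turn left 39°, forward 3.9 m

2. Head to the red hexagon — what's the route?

turn right 143°, forward 5.4 m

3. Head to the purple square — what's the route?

turn left 14°, forward 3.8 m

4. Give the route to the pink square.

turn right 128°, forward 4.4 m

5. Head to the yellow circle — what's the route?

turn right 57°, forward 8.7 m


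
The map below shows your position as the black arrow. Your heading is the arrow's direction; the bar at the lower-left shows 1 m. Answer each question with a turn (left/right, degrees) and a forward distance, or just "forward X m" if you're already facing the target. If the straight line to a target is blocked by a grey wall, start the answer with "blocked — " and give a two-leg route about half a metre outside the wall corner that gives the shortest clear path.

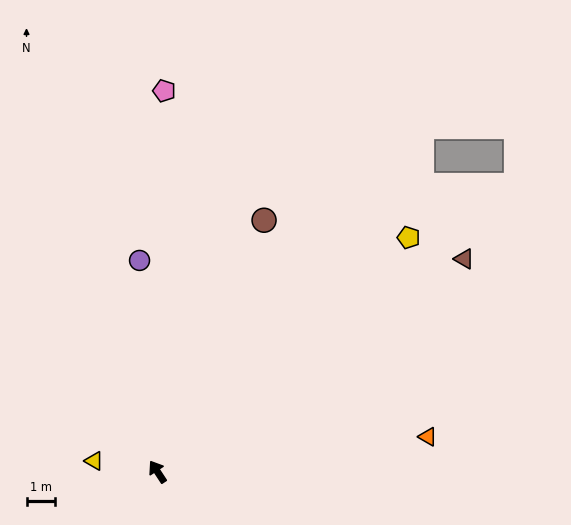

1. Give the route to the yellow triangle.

turn left 47°, forward 2.2 m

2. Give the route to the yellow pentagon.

turn right 80°, forward 11.9 m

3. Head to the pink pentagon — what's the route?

turn right 34°, forward 13.2 m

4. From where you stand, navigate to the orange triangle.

turn right 116°, forward 9.5 m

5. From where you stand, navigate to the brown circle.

turn right 56°, forward 9.5 m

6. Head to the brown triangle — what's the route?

turn right 88°, forward 13.0 m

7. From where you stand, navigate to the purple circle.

turn right 28°, forward 7.4 m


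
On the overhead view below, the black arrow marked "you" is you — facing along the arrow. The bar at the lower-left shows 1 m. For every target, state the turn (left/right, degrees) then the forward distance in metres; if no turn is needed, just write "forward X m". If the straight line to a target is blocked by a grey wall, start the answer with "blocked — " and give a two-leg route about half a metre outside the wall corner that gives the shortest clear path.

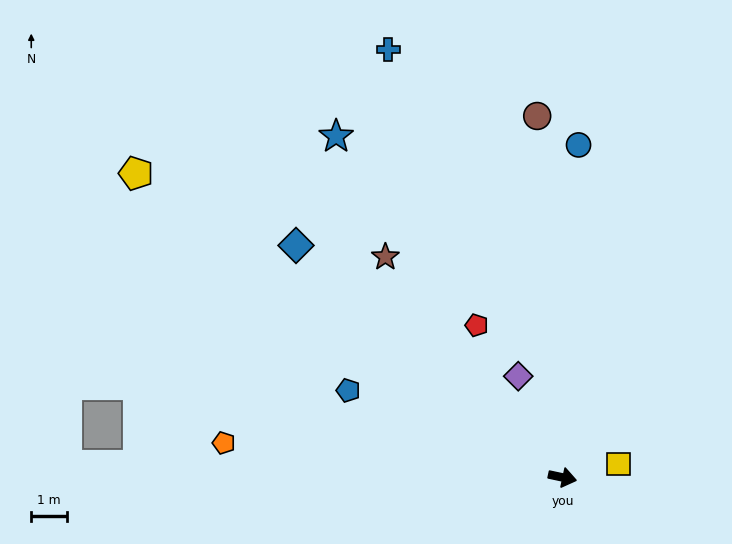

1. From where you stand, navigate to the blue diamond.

turn left 151°, forward 9.9 m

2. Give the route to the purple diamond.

turn left 126°, forward 3.1 m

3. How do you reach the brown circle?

turn left 106°, forward 10.1 m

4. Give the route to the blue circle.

turn left 99°, forward 9.3 m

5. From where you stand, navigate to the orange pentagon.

turn right 174°, forward 9.5 m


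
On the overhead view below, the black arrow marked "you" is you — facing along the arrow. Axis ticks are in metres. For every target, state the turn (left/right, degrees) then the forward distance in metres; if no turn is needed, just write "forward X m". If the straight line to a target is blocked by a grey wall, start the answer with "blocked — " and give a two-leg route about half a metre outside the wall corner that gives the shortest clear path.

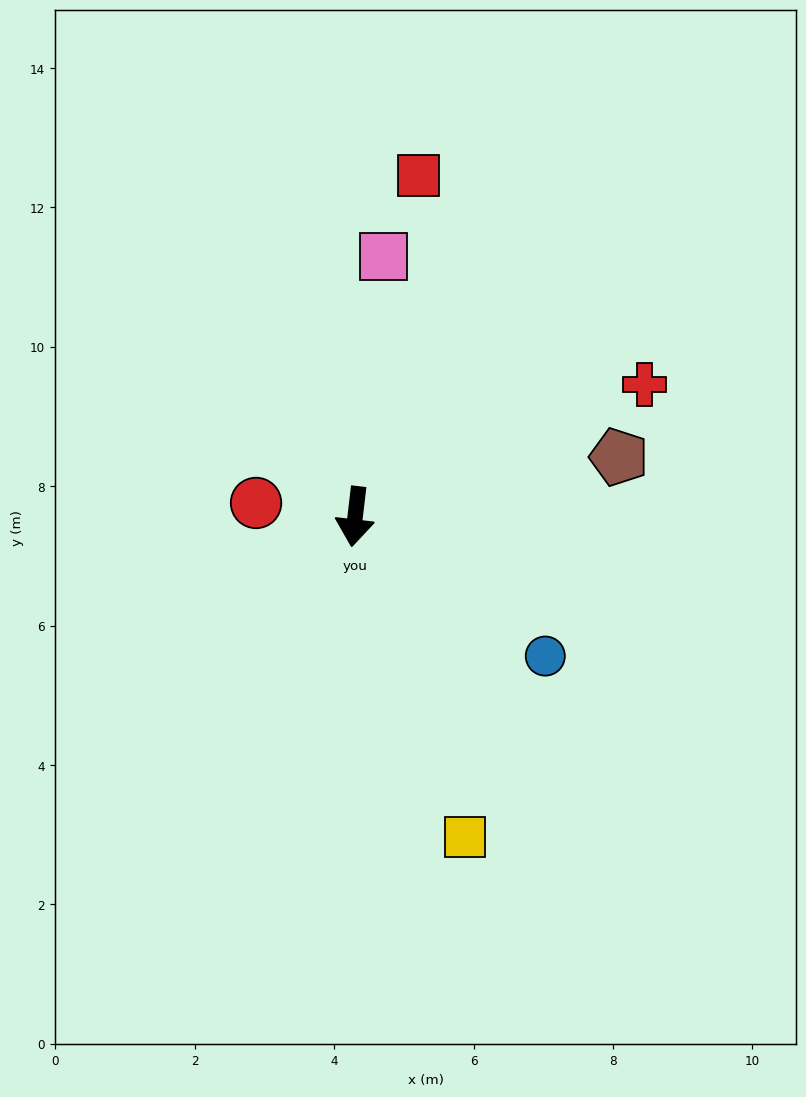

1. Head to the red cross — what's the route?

turn left 121°, forward 4.6 m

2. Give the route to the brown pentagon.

turn left 109°, forward 3.9 m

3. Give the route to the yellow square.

turn left 26°, forward 4.9 m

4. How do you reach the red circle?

turn right 91°, forward 1.4 m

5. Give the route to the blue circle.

turn left 60°, forward 3.4 m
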